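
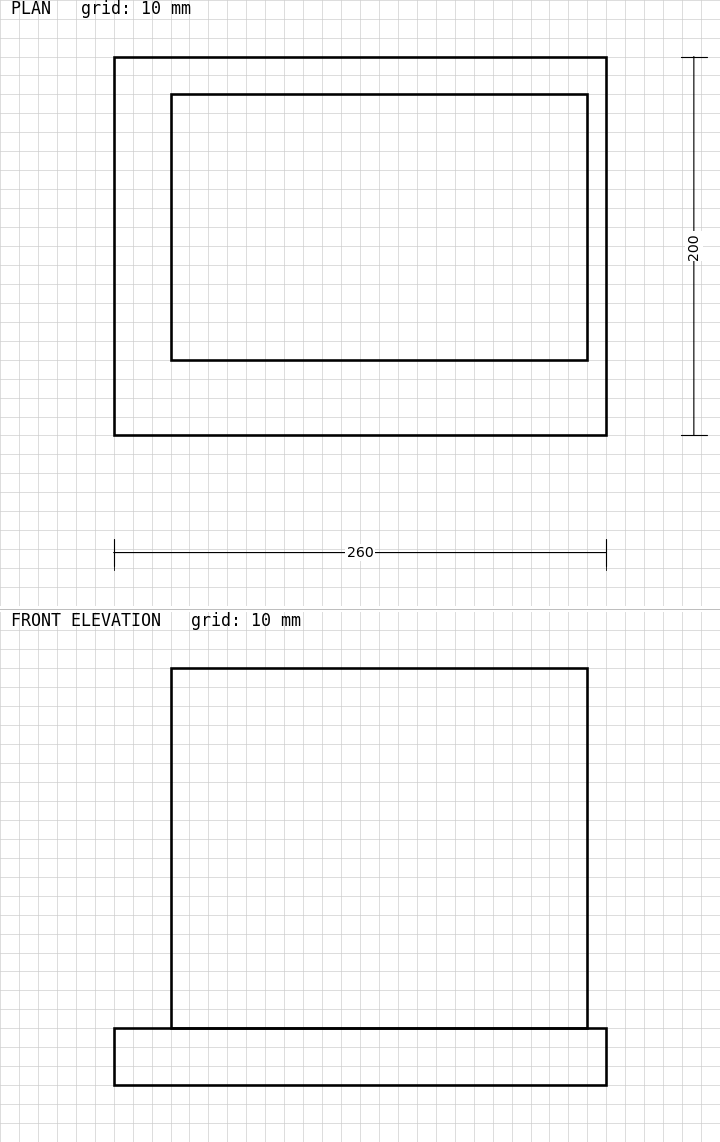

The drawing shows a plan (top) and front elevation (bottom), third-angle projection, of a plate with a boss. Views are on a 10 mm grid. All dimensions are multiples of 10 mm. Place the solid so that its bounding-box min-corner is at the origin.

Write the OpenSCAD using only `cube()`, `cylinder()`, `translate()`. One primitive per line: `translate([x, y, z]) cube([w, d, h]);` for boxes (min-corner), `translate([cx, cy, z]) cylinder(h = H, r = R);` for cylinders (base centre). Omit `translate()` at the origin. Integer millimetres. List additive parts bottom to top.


cube([260, 200, 30]);
translate([30, 40, 30]) cube([220, 140, 190]);


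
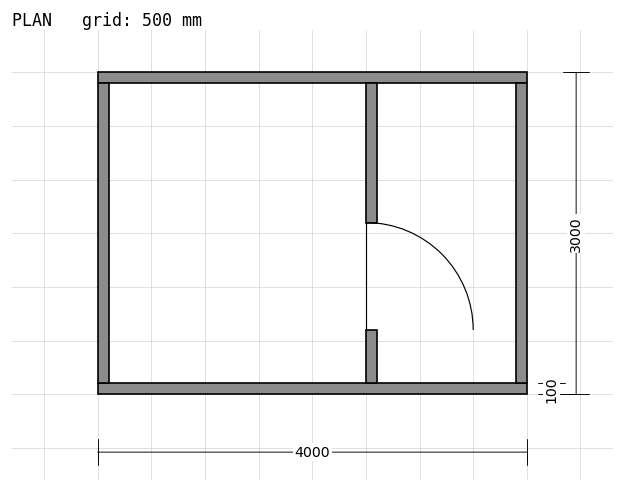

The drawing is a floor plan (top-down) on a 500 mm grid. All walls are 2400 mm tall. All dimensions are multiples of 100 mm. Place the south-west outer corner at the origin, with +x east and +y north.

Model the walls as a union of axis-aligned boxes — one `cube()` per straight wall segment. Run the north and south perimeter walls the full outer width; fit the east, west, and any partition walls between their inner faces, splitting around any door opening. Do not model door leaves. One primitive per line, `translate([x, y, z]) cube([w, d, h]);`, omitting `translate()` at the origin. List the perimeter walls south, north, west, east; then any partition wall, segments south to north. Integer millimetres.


cube([4000, 100, 2400]);
translate([0, 2900, 0]) cube([4000, 100, 2400]);
translate([0, 100, 0]) cube([100, 2800, 2400]);
translate([3900, 100, 0]) cube([100, 2800, 2400]);
translate([2500, 100, 0]) cube([100, 500, 2400]);
translate([2500, 1600, 0]) cube([100, 1300, 2400]);


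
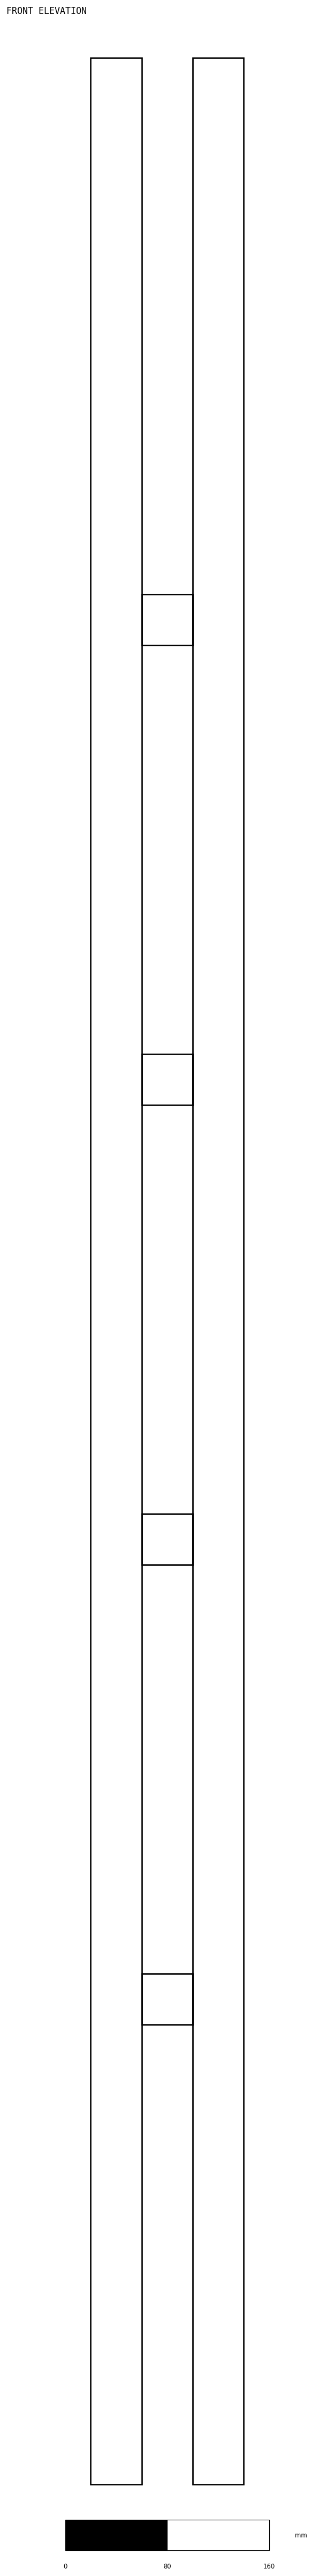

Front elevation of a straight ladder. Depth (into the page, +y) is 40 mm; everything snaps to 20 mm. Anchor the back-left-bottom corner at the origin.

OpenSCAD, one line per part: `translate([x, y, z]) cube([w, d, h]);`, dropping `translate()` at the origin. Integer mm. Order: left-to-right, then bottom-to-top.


cube([40, 40, 1900]);
translate([40, 0, 360]) cube([40, 40, 40]);
translate([40, 0, 720]) cube([40, 40, 40]);
translate([40, 0, 1080]) cube([40, 40, 40]);
translate([40, 0, 1440]) cube([40, 40, 40]);
translate([80, 0, 0]) cube([40, 40, 1900]);


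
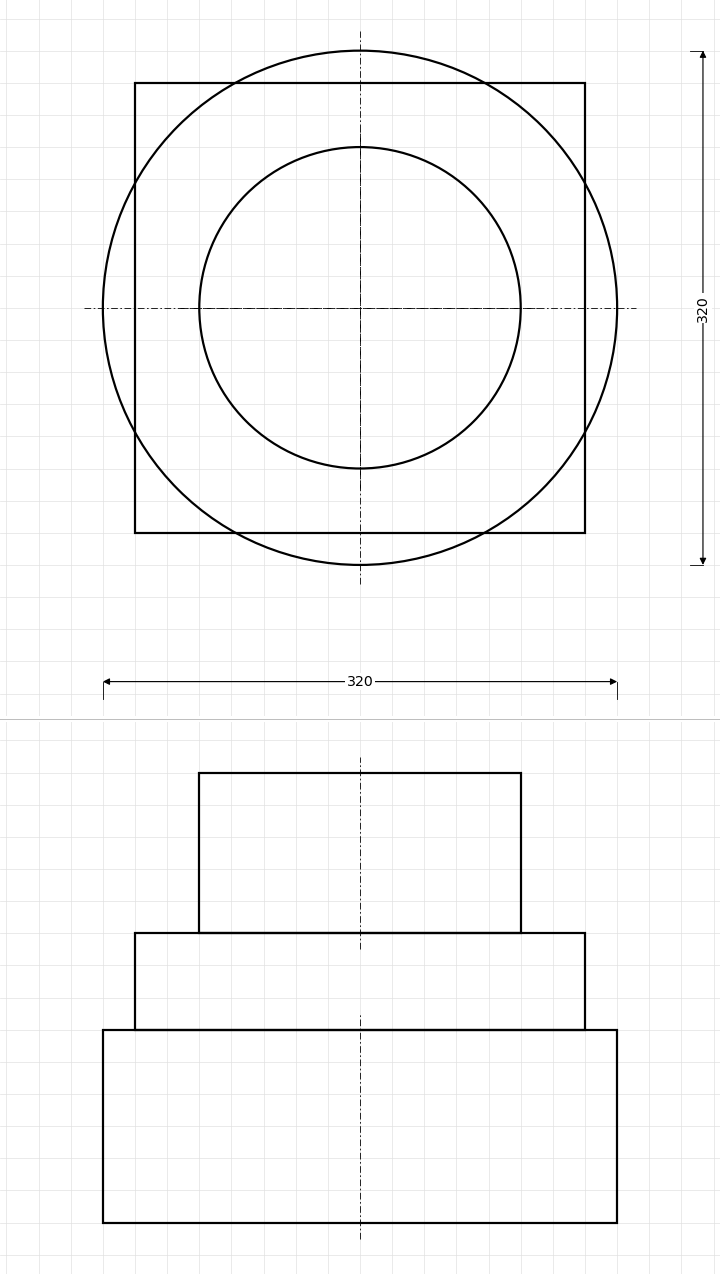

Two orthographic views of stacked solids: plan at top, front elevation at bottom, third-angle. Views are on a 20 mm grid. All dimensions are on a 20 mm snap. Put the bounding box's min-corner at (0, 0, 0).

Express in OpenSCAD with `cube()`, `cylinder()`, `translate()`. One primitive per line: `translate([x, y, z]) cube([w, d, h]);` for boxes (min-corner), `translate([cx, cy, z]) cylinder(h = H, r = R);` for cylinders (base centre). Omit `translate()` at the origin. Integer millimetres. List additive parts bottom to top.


translate([160, 160, 0]) cylinder(h = 120, r = 160);
translate([20, 20, 120]) cube([280, 280, 60]);
translate([160, 160, 180]) cylinder(h = 100, r = 100);


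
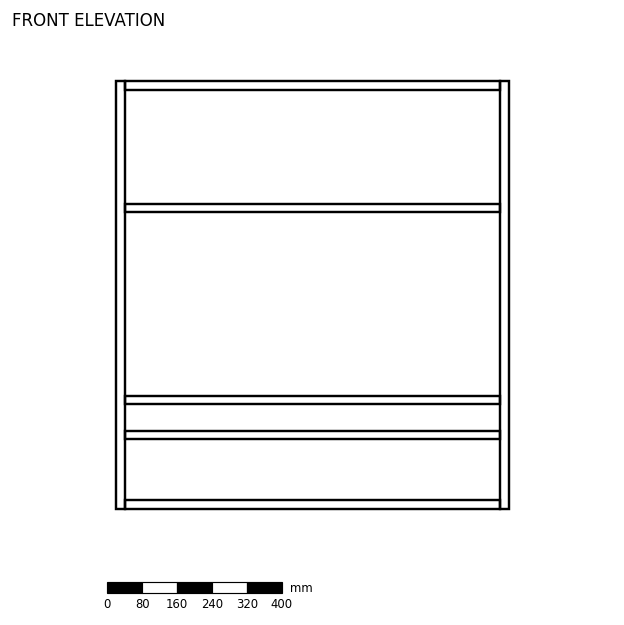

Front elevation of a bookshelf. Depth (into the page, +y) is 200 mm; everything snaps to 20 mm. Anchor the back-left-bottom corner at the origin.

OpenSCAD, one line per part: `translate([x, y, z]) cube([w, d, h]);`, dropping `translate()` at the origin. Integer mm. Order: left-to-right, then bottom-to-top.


cube([20, 200, 980]);
translate([20, 0, 0]) cube([860, 200, 20]);
translate([20, 0, 160]) cube([860, 200, 20]);
translate([20, 0, 240]) cube([860, 200, 20]);
translate([20, 0, 680]) cube([860, 200, 20]);
translate([20, 0, 960]) cube([860, 200, 20]);
translate([880, 0, 0]) cube([20, 200, 980]);


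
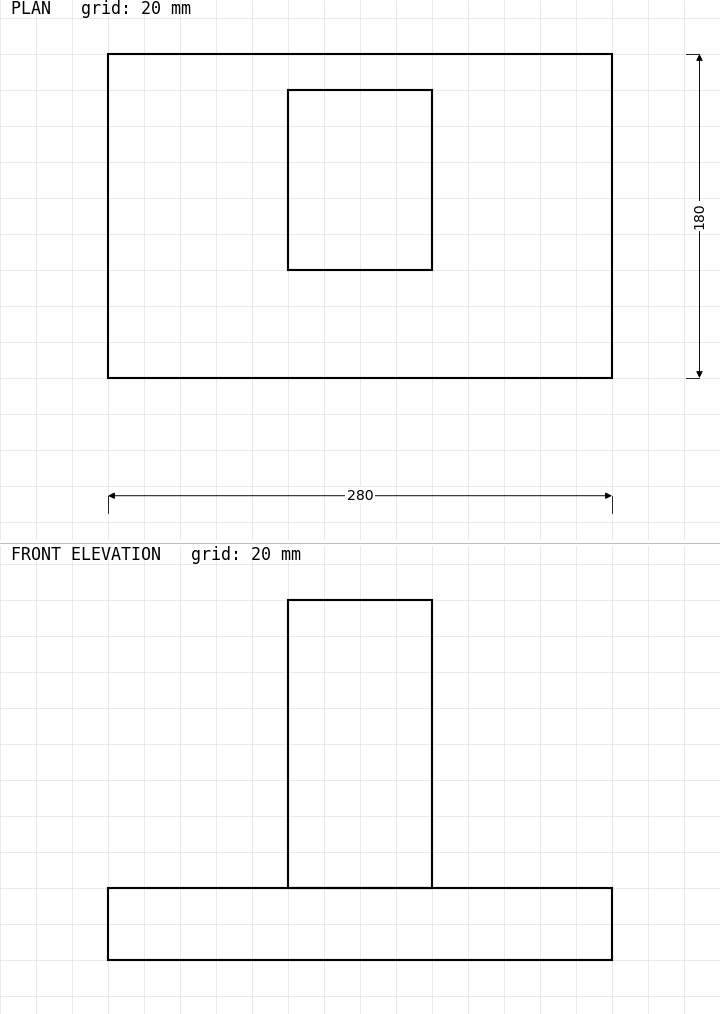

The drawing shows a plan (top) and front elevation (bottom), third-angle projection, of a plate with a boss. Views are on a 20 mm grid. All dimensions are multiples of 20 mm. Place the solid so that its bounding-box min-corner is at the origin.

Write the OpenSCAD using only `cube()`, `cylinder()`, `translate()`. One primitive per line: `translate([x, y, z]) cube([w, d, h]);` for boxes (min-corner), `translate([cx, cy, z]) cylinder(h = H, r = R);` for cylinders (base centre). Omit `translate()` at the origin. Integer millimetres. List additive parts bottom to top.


cube([280, 180, 40]);
translate([100, 60, 40]) cube([80, 100, 160]);


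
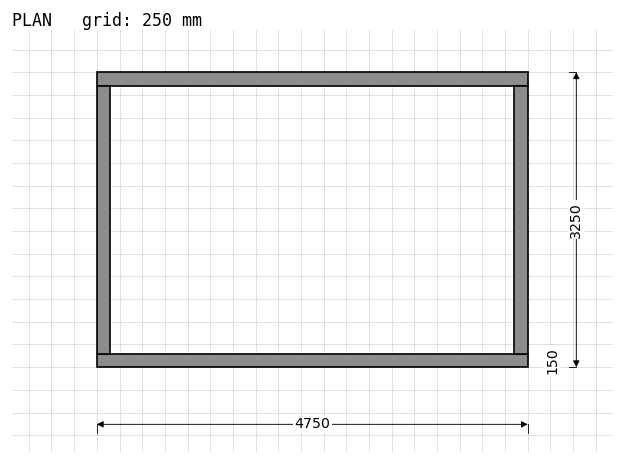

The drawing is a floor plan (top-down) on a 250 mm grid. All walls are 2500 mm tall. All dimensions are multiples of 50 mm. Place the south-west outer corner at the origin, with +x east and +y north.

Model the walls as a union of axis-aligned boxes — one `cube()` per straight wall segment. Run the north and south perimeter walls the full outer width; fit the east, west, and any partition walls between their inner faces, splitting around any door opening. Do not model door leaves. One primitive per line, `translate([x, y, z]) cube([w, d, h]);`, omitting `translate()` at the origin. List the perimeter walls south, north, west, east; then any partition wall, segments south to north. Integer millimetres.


cube([4750, 150, 2500]);
translate([0, 3100, 0]) cube([4750, 150, 2500]);
translate([0, 150, 0]) cube([150, 2950, 2500]);
translate([4600, 150, 0]) cube([150, 2950, 2500]);


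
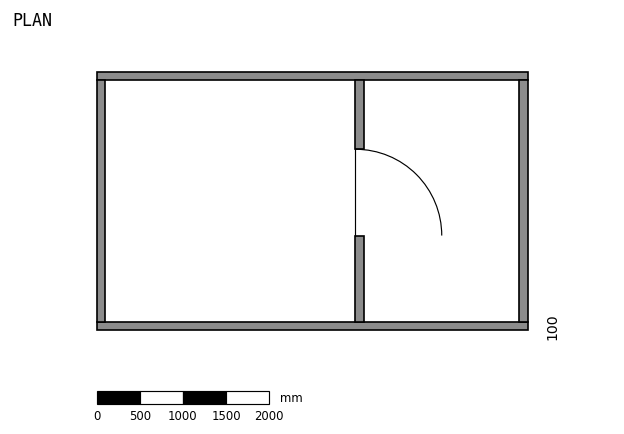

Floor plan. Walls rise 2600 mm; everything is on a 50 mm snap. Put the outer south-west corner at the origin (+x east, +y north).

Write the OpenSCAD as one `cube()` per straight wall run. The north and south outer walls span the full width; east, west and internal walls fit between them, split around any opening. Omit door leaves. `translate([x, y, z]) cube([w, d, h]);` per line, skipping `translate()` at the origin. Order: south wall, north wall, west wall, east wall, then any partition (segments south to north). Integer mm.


cube([5000, 100, 2600]);
translate([0, 2900, 0]) cube([5000, 100, 2600]);
translate([0, 100, 0]) cube([100, 2800, 2600]);
translate([4900, 100, 0]) cube([100, 2800, 2600]);
translate([3000, 100, 0]) cube([100, 1000, 2600]);
translate([3000, 2100, 0]) cube([100, 800, 2600]);


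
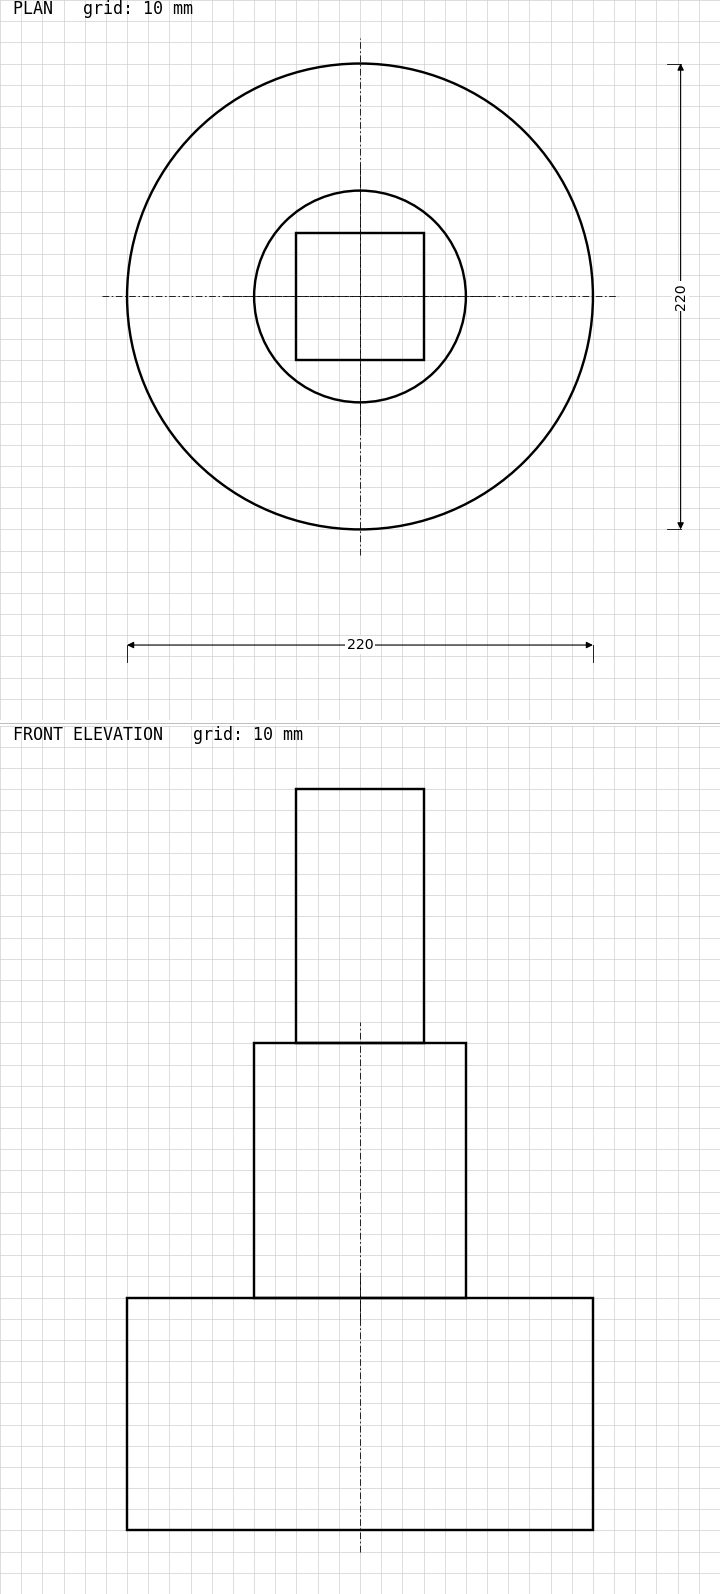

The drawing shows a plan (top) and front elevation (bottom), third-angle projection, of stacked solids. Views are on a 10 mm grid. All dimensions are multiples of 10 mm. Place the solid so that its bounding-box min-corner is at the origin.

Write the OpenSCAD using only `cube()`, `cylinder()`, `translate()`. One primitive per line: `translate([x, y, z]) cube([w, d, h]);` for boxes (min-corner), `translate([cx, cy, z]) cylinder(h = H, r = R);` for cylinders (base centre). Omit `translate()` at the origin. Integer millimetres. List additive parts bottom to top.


translate([110, 110, 0]) cylinder(h = 110, r = 110);
translate([110, 110, 110]) cylinder(h = 120, r = 50);
translate([80, 80, 230]) cube([60, 60, 120]);


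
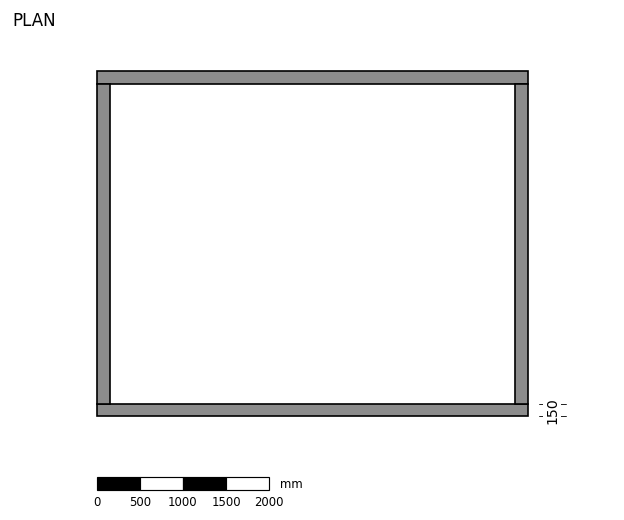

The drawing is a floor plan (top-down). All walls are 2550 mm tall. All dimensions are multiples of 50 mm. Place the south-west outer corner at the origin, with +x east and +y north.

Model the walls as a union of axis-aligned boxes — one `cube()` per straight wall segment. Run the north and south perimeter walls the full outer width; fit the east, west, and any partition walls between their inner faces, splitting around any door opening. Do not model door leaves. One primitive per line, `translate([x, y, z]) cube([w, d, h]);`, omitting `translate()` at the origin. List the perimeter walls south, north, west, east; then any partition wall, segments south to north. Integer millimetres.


cube([5000, 150, 2550]);
translate([0, 3850, 0]) cube([5000, 150, 2550]);
translate([0, 150, 0]) cube([150, 3700, 2550]);
translate([4850, 150, 0]) cube([150, 3700, 2550]);


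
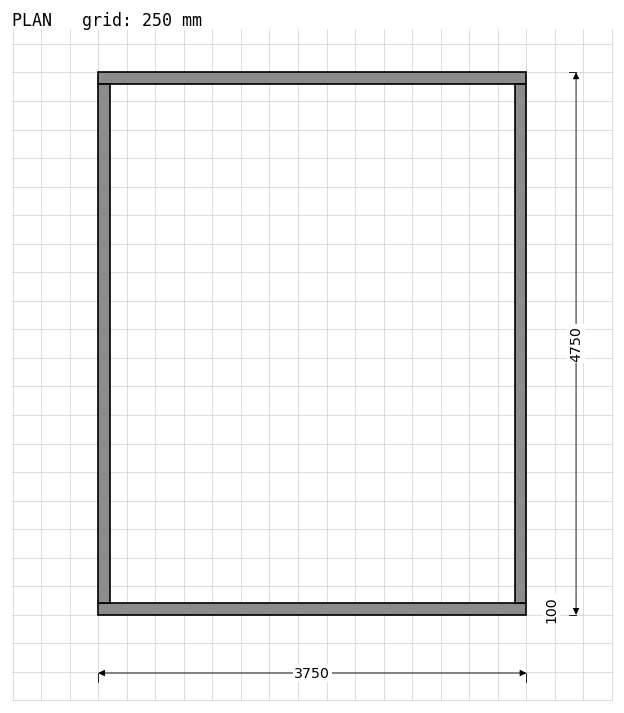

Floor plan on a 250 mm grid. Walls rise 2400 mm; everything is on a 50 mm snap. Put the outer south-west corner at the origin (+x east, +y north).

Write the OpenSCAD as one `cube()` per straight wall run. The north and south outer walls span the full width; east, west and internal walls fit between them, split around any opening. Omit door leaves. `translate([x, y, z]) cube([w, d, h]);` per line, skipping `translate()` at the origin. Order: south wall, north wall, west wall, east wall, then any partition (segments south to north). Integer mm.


cube([3750, 100, 2400]);
translate([0, 4650, 0]) cube([3750, 100, 2400]);
translate([0, 100, 0]) cube([100, 4550, 2400]);
translate([3650, 100, 0]) cube([100, 4550, 2400]);


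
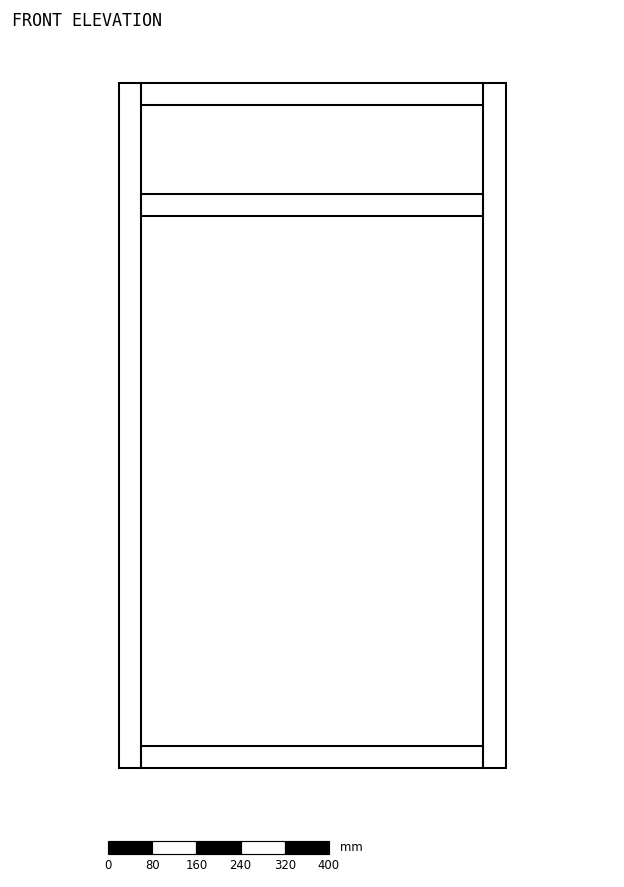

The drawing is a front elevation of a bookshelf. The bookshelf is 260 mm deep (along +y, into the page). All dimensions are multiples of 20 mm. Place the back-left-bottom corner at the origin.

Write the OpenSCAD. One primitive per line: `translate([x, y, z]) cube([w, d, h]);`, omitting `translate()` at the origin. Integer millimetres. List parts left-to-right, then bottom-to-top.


cube([40, 260, 1240]);
translate([40, 0, 0]) cube([620, 260, 40]);
translate([40, 0, 1000]) cube([620, 260, 40]);
translate([40, 0, 1200]) cube([620, 260, 40]);
translate([660, 0, 0]) cube([40, 260, 1240]);


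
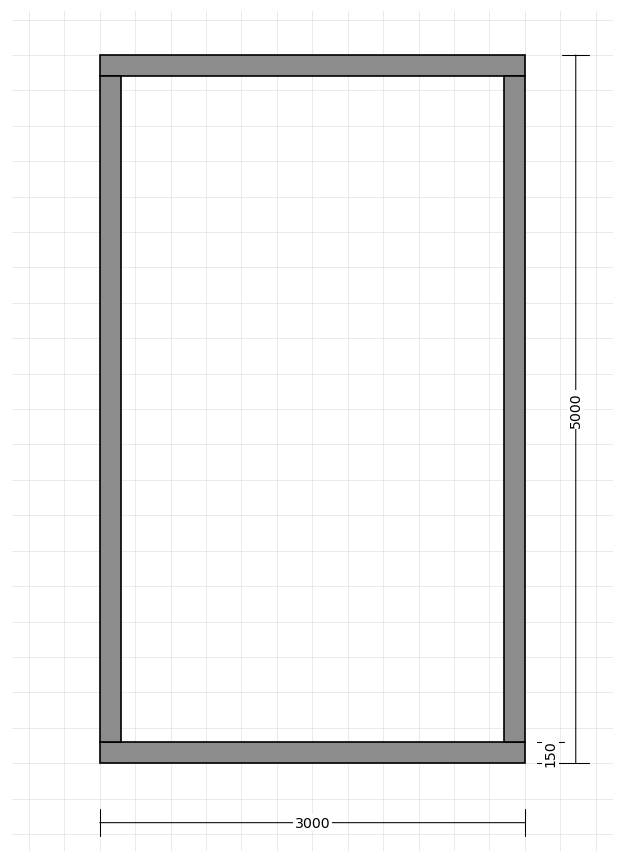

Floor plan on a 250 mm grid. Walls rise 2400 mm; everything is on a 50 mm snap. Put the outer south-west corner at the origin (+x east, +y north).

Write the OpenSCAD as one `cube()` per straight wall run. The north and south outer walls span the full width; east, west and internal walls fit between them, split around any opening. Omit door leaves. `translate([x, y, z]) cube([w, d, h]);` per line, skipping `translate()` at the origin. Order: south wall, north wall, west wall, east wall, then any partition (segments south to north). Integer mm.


cube([3000, 150, 2400]);
translate([0, 4850, 0]) cube([3000, 150, 2400]);
translate([0, 150, 0]) cube([150, 4700, 2400]);
translate([2850, 150, 0]) cube([150, 4700, 2400]);


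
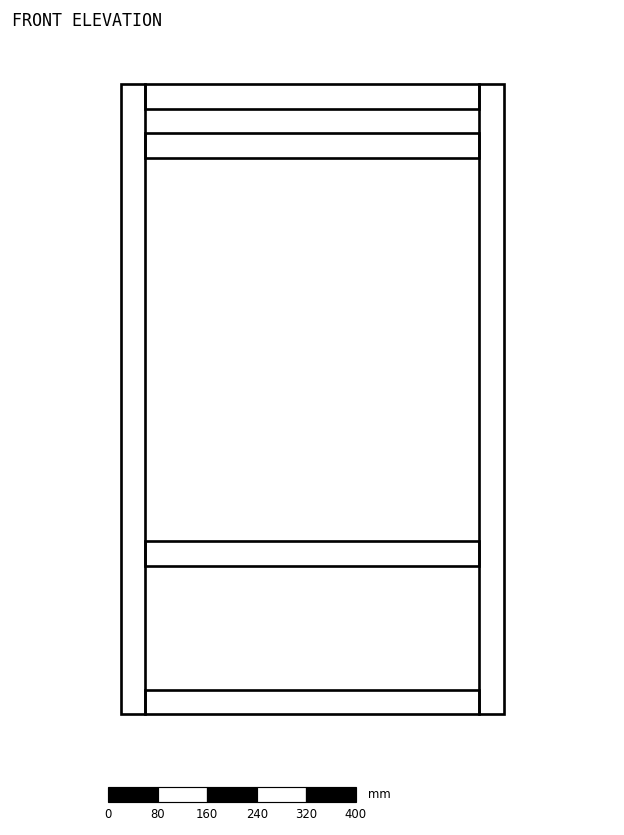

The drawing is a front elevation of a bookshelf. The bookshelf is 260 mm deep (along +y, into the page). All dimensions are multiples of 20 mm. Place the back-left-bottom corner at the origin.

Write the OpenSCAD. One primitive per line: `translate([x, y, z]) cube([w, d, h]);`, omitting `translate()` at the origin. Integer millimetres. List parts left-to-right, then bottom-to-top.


cube([40, 260, 1020]);
translate([40, 0, 0]) cube([540, 260, 40]);
translate([40, 0, 240]) cube([540, 260, 40]);
translate([40, 0, 900]) cube([540, 260, 40]);
translate([40, 0, 980]) cube([540, 260, 40]);
translate([580, 0, 0]) cube([40, 260, 1020]);


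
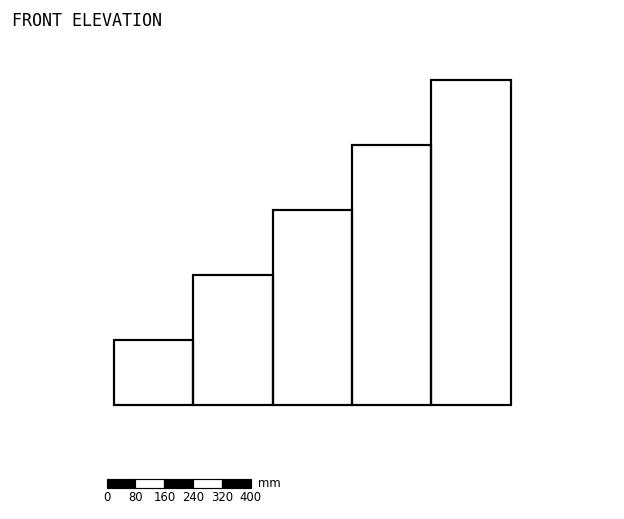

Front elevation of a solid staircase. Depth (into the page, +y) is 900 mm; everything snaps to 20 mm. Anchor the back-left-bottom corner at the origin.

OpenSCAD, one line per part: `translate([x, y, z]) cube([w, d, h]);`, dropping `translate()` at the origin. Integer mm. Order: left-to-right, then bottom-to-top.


cube([220, 900, 180]);
translate([220, 0, 0]) cube([220, 900, 360]);
translate([440, 0, 0]) cube([220, 900, 540]);
translate([660, 0, 0]) cube([220, 900, 720]);
translate([880, 0, 0]) cube([220, 900, 900]);


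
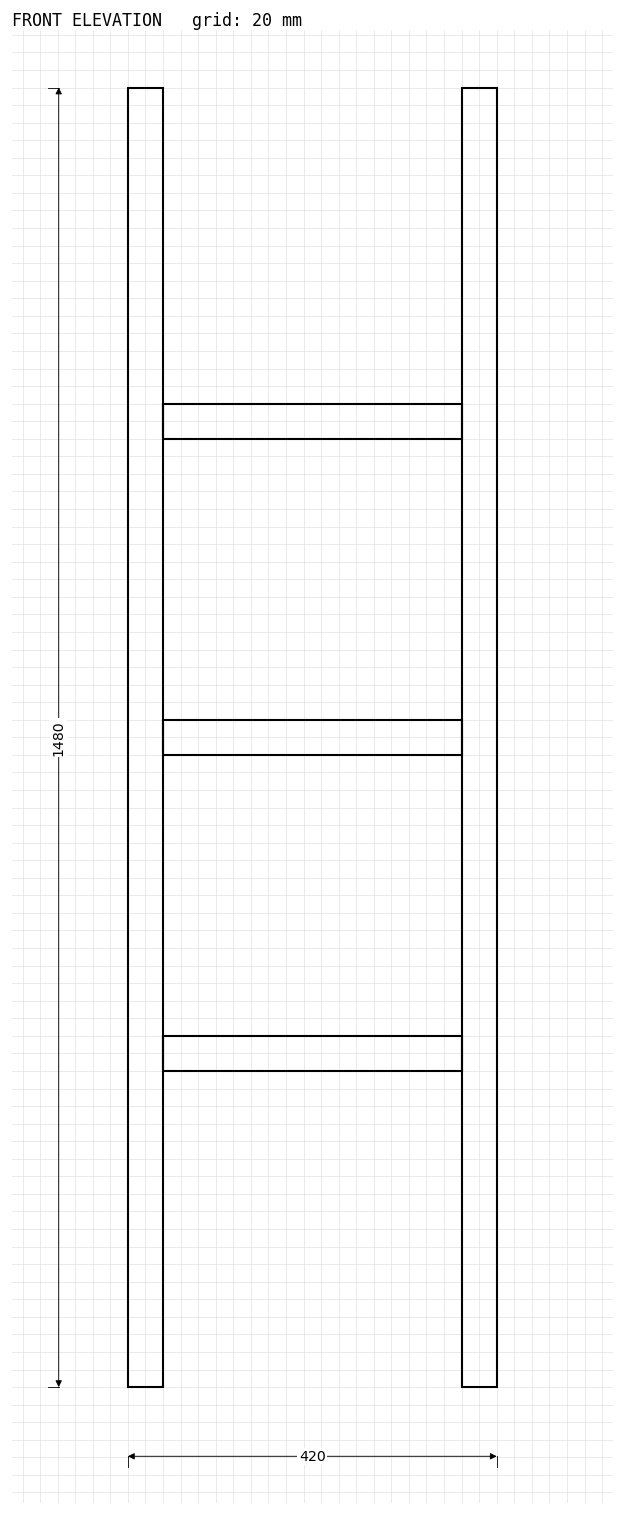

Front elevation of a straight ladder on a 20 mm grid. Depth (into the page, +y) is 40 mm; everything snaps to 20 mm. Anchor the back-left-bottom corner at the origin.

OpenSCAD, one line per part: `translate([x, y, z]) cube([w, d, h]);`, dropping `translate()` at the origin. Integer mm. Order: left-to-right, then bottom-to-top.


cube([40, 40, 1480]);
translate([40, 0, 360]) cube([340, 40, 40]);
translate([40, 0, 720]) cube([340, 40, 40]);
translate([40, 0, 1080]) cube([340, 40, 40]);
translate([380, 0, 0]) cube([40, 40, 1480]);


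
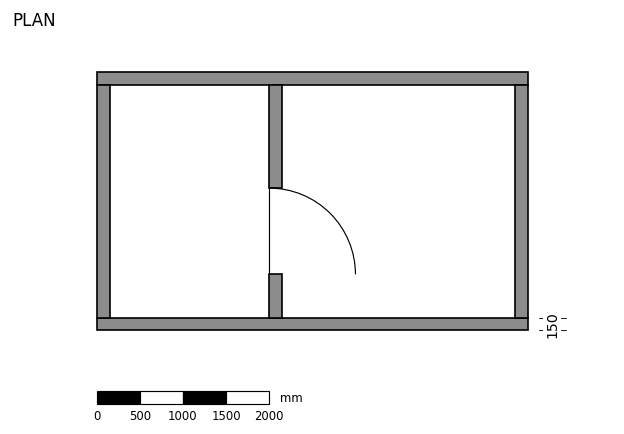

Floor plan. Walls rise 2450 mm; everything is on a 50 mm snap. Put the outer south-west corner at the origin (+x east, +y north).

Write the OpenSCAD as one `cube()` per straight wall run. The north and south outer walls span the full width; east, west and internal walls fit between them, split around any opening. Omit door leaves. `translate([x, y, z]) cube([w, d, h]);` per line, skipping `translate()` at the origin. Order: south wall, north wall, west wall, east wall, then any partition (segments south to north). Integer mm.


cube([5000, 150, 2450]);
translate([0, 2850, 0]) cube([5000, 150, 2450]);
translate([0, 150, 0]) cube([150, 2700, 2450]);
translate([4850, 150, 0]) cube([150, 2700, 2450]);
translate([2000, 150, 0]) cube([150, 500, 2450]);
translate([2000, 1650, 0]) cube([150, 1200, 2450]);


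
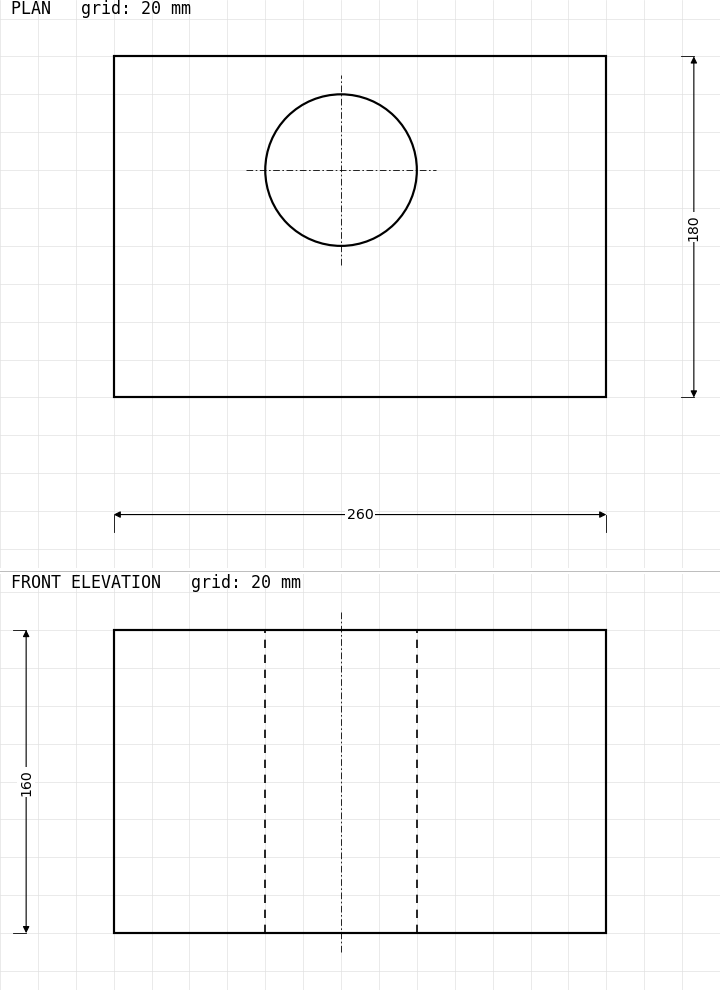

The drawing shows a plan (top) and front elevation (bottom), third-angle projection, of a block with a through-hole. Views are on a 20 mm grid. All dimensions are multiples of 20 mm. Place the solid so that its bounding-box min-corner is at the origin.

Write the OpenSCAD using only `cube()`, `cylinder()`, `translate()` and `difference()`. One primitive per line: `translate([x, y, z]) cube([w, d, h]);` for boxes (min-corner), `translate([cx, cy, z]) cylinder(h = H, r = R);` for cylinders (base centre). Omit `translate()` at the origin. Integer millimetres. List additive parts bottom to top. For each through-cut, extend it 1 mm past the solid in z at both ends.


difference() {
  cube([260, 180, 160]);
  translate([120, 120, -1]) cylinder(h = 162, r = 40);
}


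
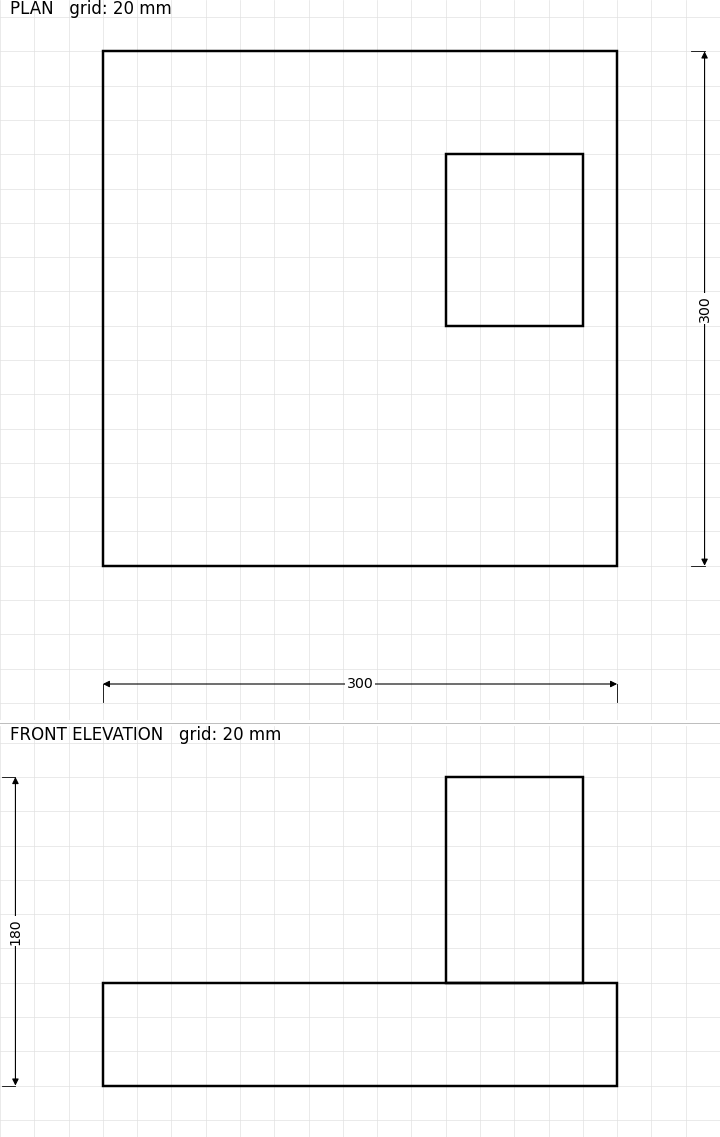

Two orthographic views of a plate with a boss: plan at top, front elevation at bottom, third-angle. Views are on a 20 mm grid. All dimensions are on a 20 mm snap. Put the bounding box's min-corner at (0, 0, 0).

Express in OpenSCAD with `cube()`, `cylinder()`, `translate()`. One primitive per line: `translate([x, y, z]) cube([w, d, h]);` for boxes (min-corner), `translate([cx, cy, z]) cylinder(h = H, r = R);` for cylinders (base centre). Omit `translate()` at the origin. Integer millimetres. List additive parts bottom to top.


cube([300, 300, 60]);
translate([200, 140, 60]) cube([80, 100, 120]);


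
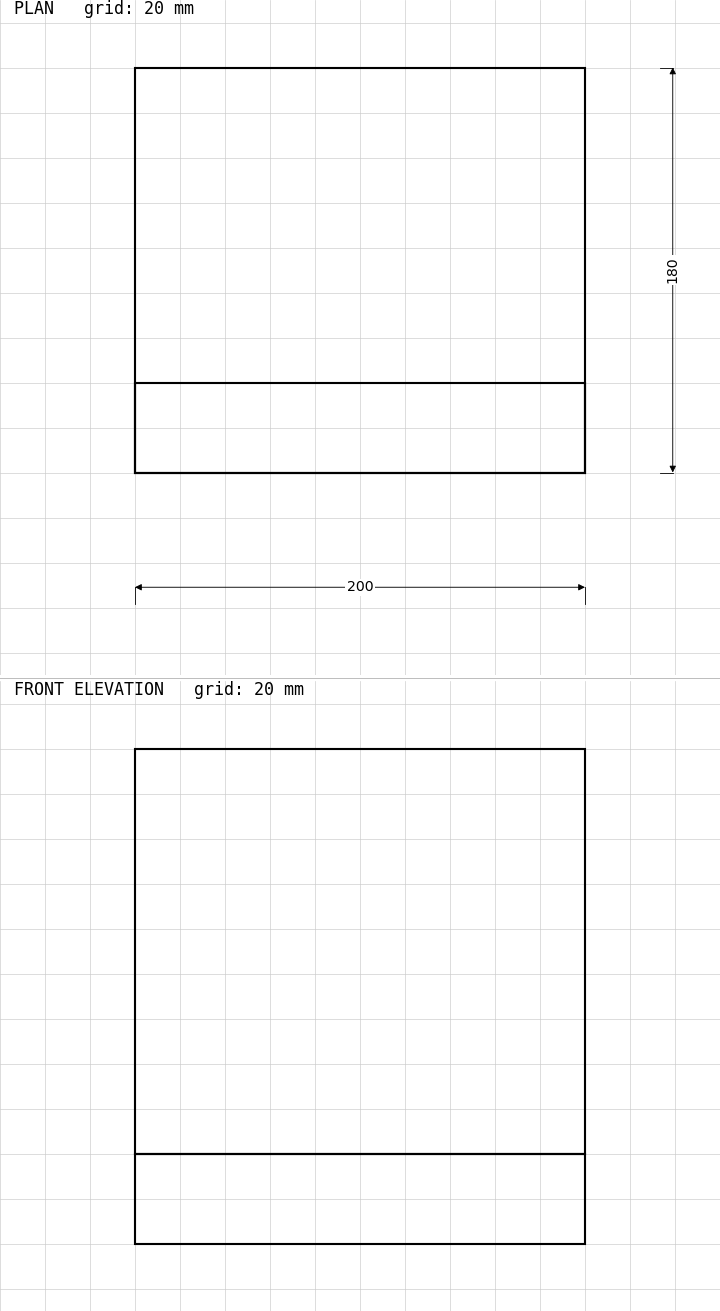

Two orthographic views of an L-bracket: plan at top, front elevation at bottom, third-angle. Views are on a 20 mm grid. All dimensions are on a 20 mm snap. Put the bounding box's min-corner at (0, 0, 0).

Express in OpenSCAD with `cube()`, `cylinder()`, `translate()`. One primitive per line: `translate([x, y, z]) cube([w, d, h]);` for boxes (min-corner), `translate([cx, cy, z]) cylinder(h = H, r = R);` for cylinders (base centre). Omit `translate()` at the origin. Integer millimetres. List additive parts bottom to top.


cube([200, 180, 40]);
translate([0, 0, 40]) cube([200, 40, 180]);


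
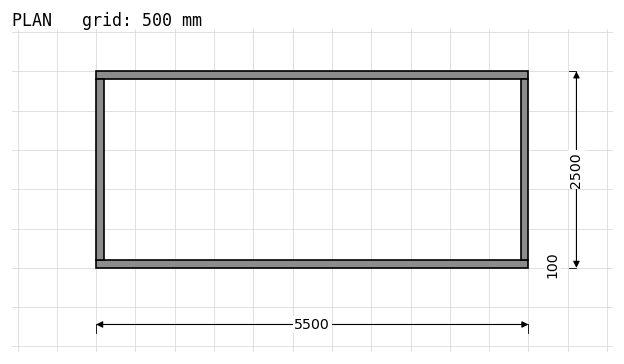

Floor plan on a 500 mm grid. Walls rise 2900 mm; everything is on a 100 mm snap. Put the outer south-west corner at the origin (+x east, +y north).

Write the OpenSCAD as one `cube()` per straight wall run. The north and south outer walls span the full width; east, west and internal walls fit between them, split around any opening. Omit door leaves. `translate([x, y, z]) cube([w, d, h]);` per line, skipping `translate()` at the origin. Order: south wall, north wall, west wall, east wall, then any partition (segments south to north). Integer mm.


cube([5500, 100, 2900]);
translate([0, 2400, 0]) cube([5500, 100, 2900]);
translate([0, 100, 0]) cube([100, 2300, 2900]);
translate([5400, 100, 0]) cube([100, 2300, 2900]);


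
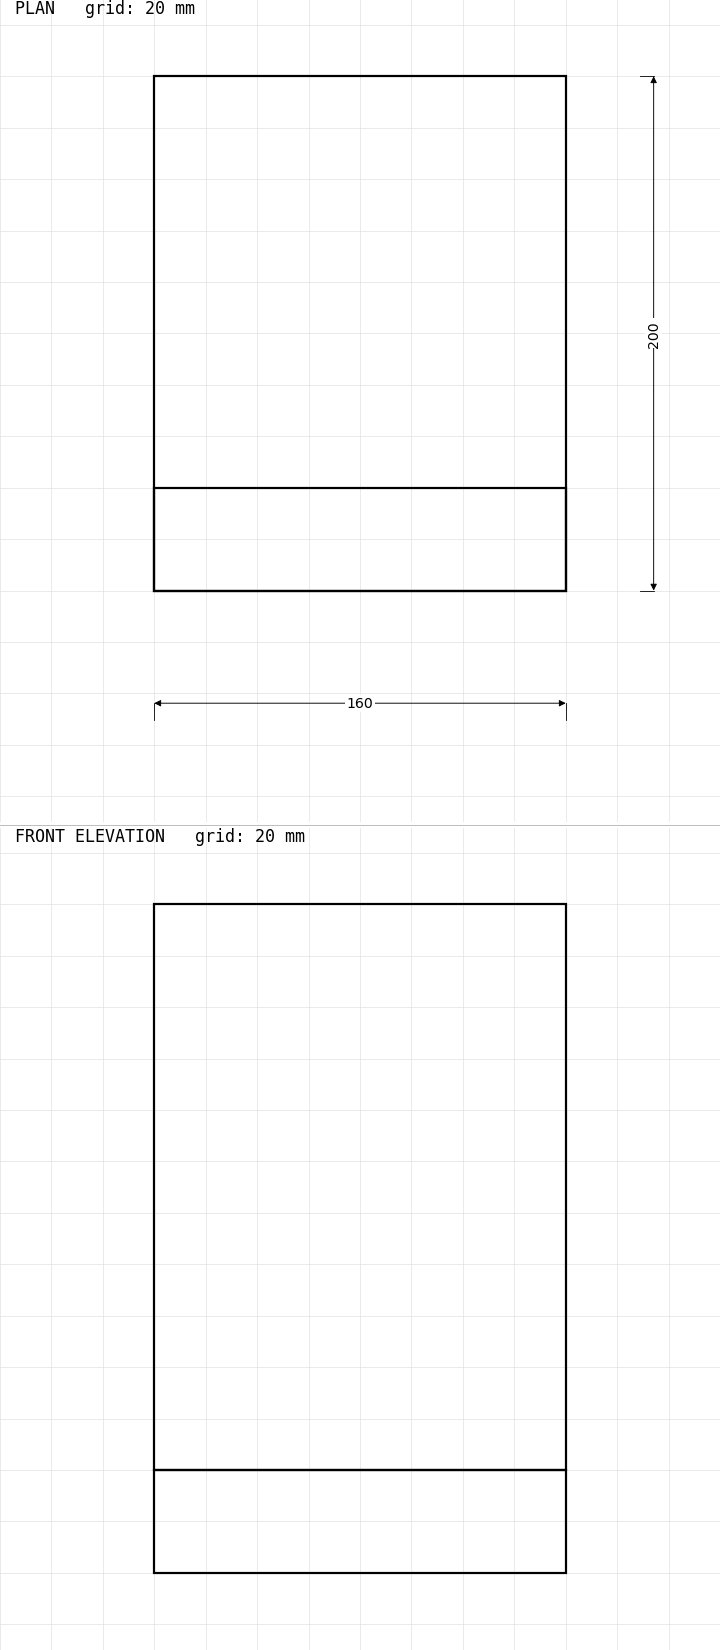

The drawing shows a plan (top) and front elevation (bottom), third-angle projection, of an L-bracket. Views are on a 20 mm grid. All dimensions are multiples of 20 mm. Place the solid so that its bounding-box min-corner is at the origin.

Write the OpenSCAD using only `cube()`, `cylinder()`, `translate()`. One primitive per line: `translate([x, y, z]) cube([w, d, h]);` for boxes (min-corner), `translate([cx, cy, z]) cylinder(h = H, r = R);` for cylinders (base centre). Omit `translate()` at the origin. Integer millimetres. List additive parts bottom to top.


cube([160, 200, 40]);
translate([0, 0, 40]) cube([160, 40, 220]);


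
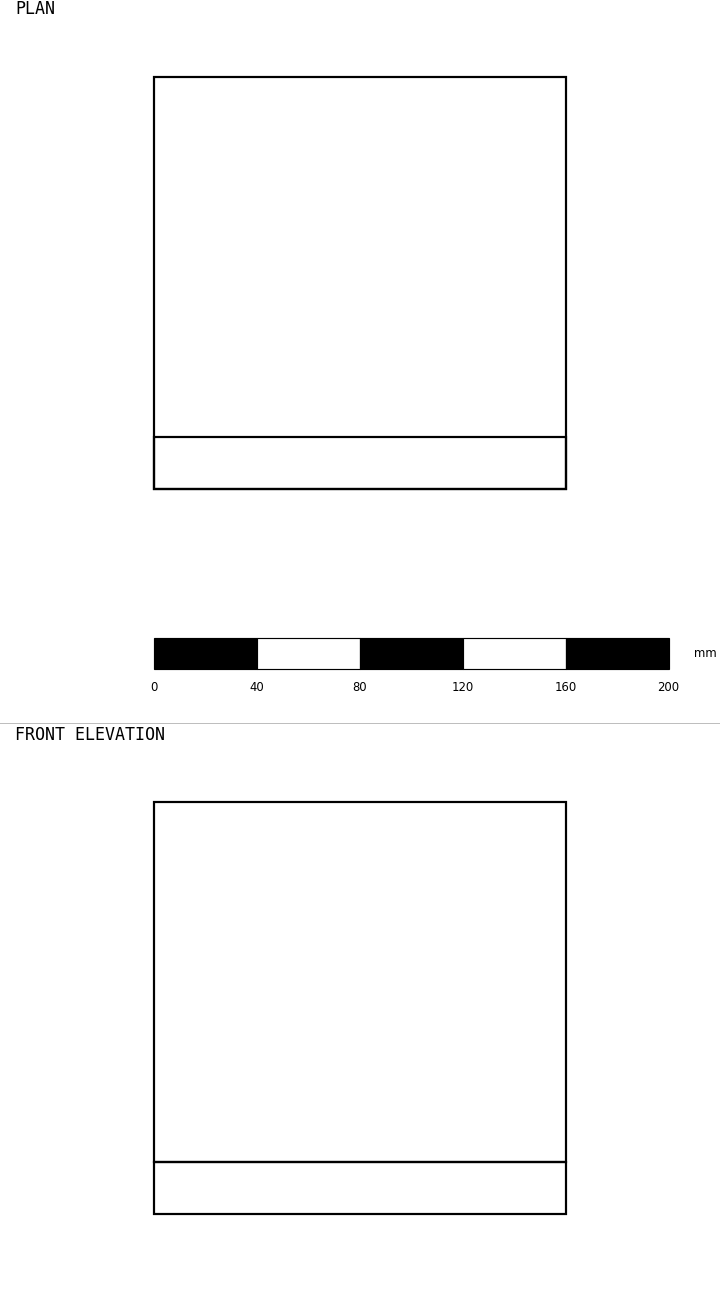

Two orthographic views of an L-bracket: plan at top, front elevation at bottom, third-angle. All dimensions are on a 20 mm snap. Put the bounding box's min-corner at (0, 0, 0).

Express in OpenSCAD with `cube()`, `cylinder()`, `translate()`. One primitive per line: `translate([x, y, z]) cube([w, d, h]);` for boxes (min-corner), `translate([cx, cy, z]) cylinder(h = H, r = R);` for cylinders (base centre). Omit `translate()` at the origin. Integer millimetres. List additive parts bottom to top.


cube([160, 160, 20]);
translate([0, 0, 20]) cube([160, 20, 140]);


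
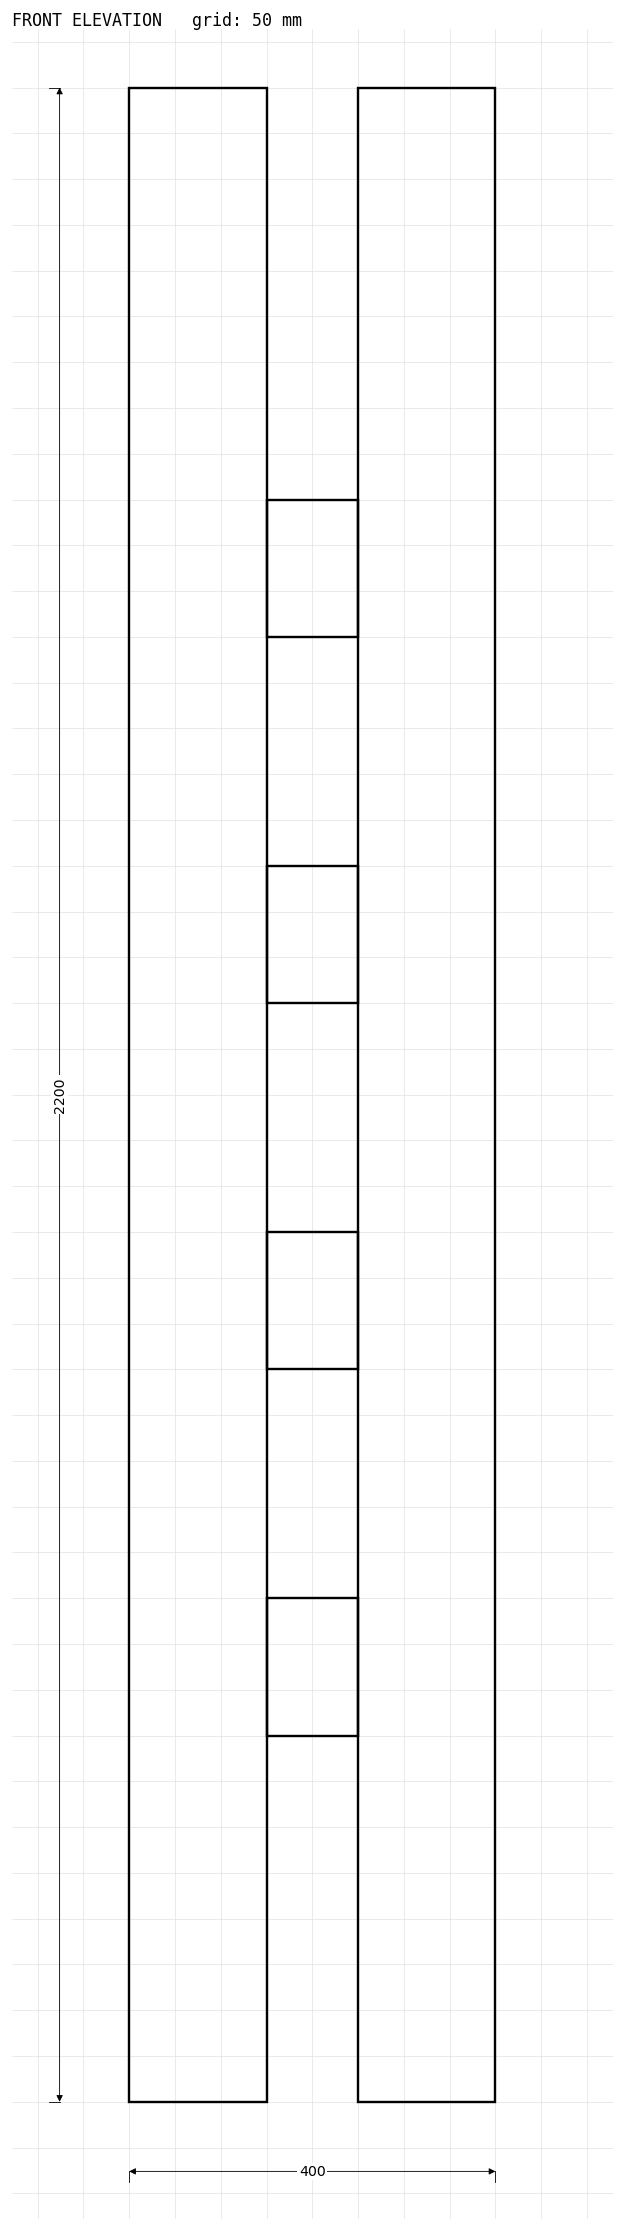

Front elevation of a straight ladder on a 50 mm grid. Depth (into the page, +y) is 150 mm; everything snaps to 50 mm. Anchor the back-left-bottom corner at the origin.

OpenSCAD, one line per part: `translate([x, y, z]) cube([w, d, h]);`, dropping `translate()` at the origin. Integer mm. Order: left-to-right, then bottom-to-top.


cube([150, 150, 2200]);
translate([150, 0, 400]) cube([100, 150, 150]);
translate([150, 0, 800]) cube([100, 150, 150]);
translate([150, 0, 1200]) cube([100, 150, 150]);
translate([150, 0, 1600]) cube([100, 150, 150]);
translate([250, 0, 0]) cube([150, 150, 2200]);


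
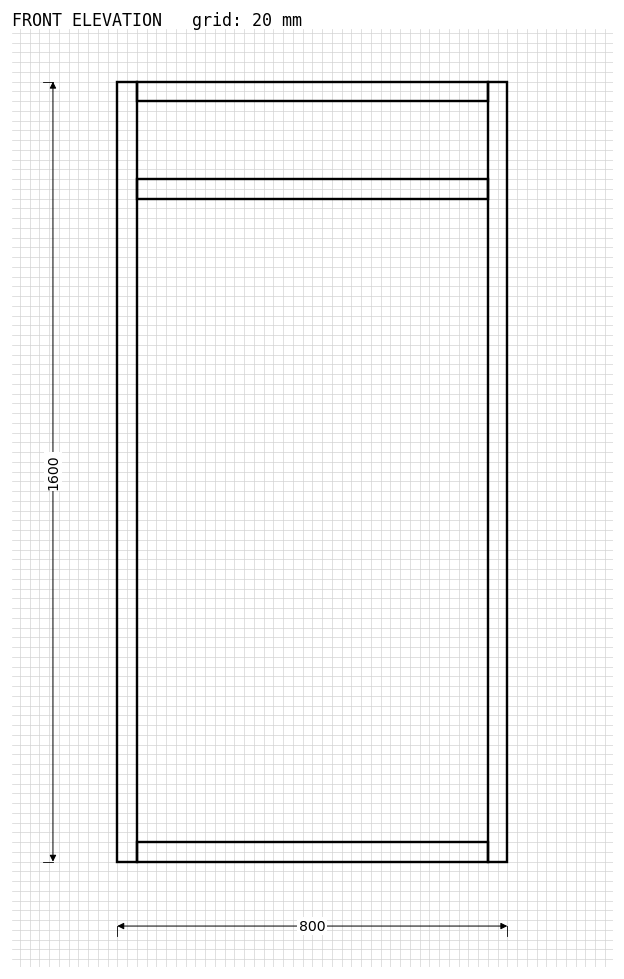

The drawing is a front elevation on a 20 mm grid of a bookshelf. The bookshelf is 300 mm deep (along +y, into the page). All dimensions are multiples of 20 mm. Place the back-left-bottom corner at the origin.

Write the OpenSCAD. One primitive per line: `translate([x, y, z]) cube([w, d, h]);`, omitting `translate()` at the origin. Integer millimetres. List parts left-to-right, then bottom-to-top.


cube([40, 300, 1600]);
translate([40, 0, 0]) cube([720, 300, 40]);
translate([40, 0, 1360]) cube([720, 300, 40]);
translate([40, 0, 1560]) cube([720, 300, 40]);
translate([760, 0, 0]) cube([40, 300, 1600]);


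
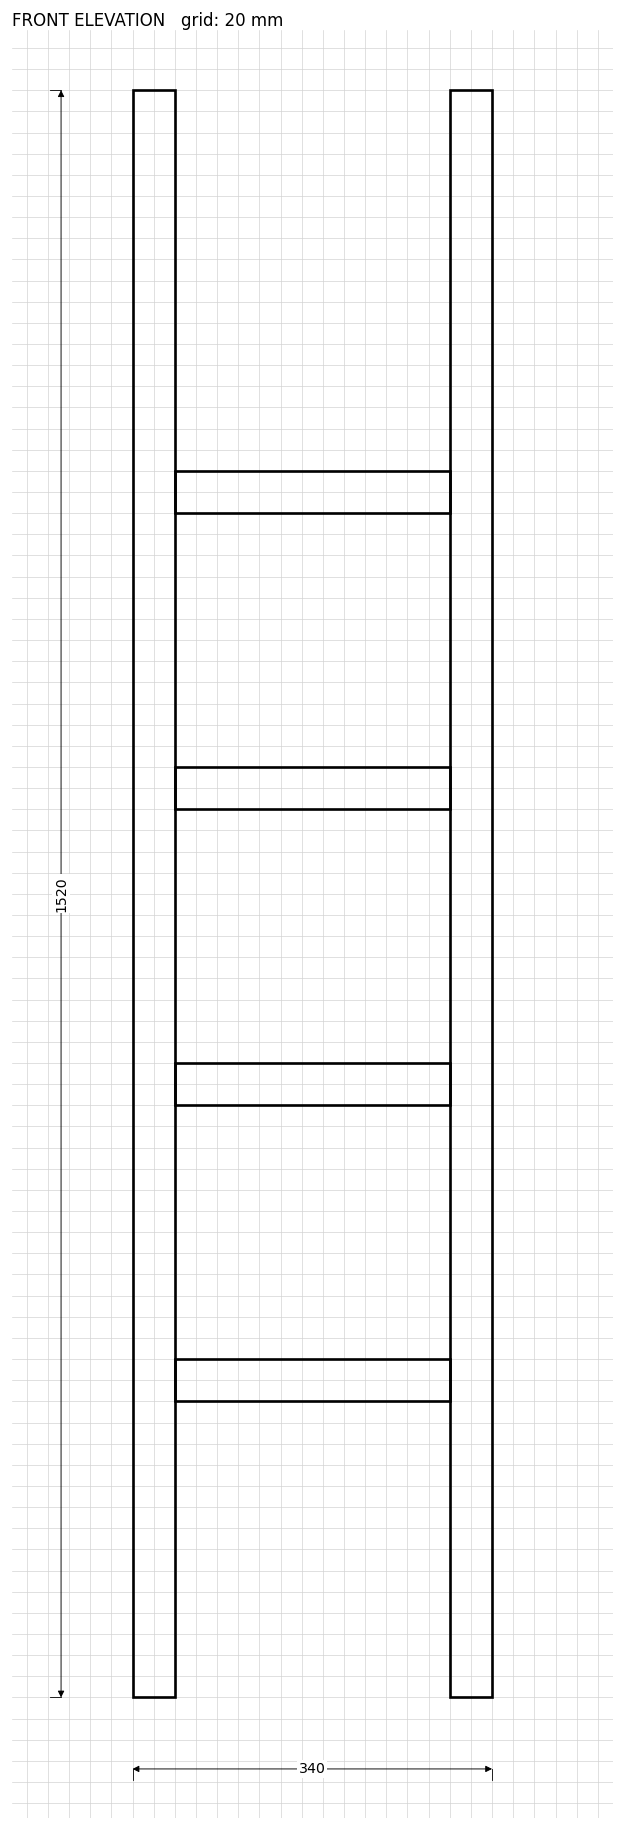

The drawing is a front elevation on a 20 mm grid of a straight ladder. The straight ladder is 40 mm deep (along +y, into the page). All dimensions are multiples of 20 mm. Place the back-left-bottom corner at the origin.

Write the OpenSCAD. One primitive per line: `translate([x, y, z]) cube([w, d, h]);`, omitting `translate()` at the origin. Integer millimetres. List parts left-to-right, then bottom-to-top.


cube([40, 40, 1520]);
translate([40, 0, 280]) cube([260, 40, 40]);
translate([40, 0, 560]) cube([260, 40, 40]);
translate([40, 0, 840]) cube([260, 40, 40]);
translate([40, 0, 1120]) cube([260, 40, 40]);
translate([300, 0, 0]) cube([40, 40, 1520]);


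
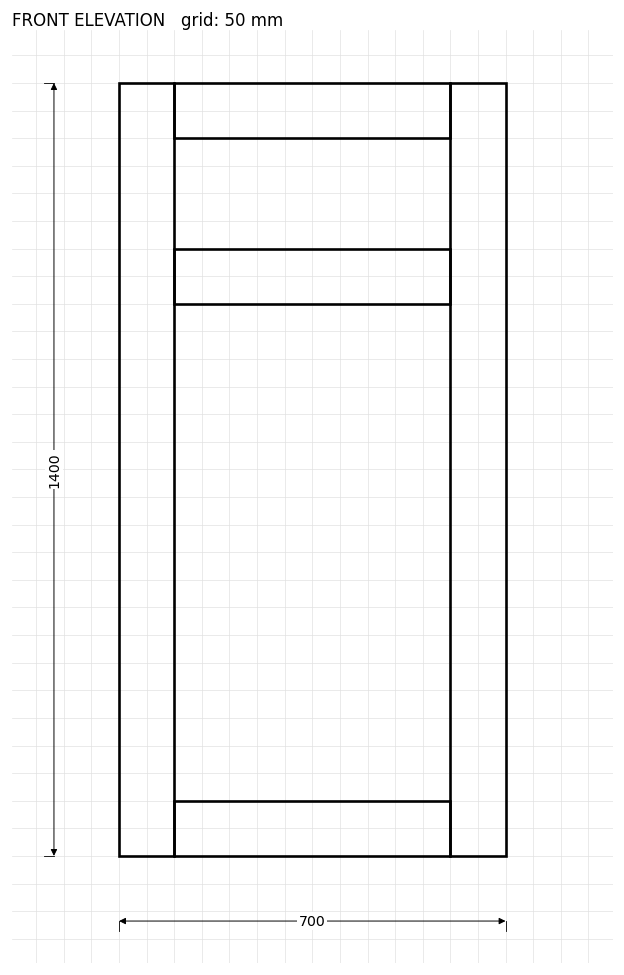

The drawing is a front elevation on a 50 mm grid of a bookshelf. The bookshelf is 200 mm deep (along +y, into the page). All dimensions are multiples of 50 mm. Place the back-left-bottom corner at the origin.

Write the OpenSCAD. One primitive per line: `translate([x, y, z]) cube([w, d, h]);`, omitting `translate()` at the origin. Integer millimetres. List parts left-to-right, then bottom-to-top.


cube([100, 200, 1400]);
translate([100, 0, 0]) cube([500, 200, 100]);
translate([100, 0, 1000]) cube([500, 200, 100]);
translate([100, 0, 1300]) cube([500, 200, 100]);
translate([600, 0, 0]) cube([100, 200, 1400]);


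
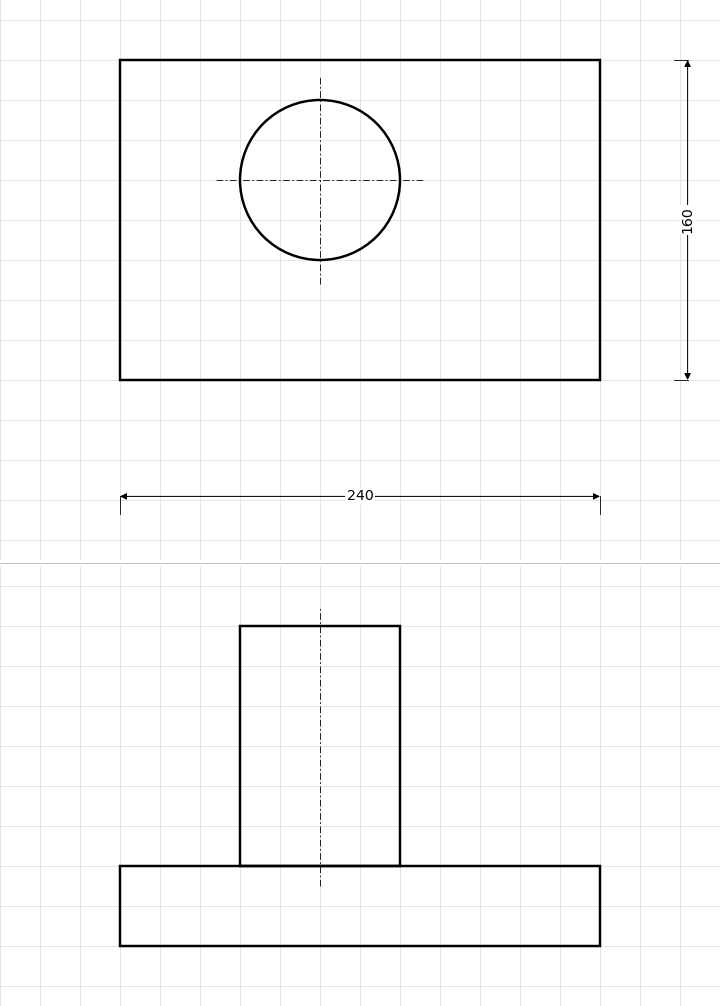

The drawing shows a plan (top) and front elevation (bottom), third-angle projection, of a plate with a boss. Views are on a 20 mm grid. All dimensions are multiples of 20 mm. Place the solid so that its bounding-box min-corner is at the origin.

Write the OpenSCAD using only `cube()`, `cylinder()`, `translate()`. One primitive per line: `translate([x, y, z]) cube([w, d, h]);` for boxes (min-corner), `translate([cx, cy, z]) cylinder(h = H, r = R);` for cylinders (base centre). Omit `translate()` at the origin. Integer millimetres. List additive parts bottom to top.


cube([240, 160, 40]);
translate([100, 100, 40]) cylinder(h = 120, r = 40);


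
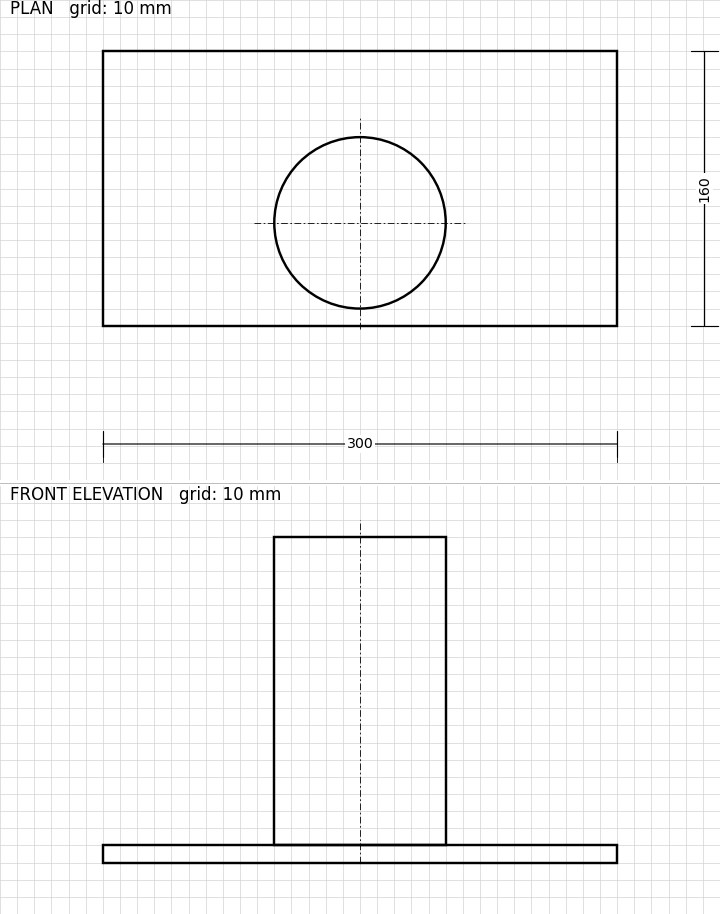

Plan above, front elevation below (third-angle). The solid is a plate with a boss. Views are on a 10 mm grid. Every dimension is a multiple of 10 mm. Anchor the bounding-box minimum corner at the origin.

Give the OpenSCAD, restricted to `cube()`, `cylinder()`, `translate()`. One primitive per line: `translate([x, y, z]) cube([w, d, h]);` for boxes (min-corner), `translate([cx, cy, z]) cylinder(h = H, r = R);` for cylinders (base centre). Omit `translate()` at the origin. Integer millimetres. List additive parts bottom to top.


cube([300, 160, 10]);
translate([150, 60, 10]) cylinder(h = 180, r = 50);


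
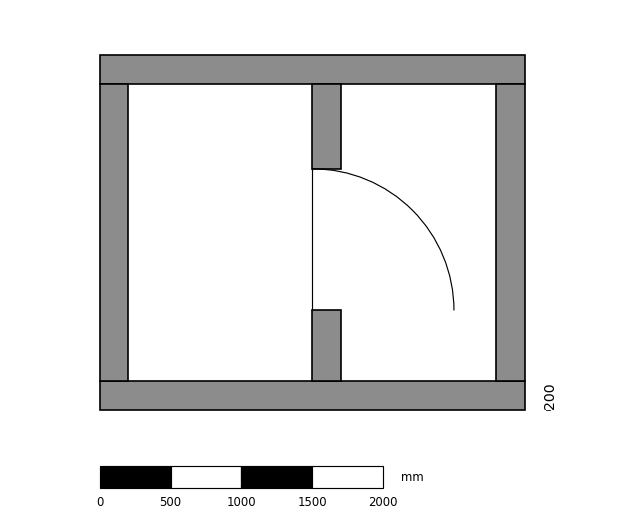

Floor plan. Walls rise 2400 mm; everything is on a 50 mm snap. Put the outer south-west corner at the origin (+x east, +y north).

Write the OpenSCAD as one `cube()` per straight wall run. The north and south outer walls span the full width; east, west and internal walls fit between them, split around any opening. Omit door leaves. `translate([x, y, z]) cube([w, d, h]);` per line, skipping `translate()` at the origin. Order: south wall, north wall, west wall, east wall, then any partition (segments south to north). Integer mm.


cube([3000, 200, 2400]);
translate([0, 2300, 0]) cube([3000, 200, 2400]);
translate([0, 200, 0]) cube([200, 2100, 2400]);
translate([2800, 200, 0]) cube([200, 2100, 2400]);
translate([1500, 200, 0]) cube([200, 500, 2400]);
translate([1500, 1700, 0]) cube([200, 600, 2400]);


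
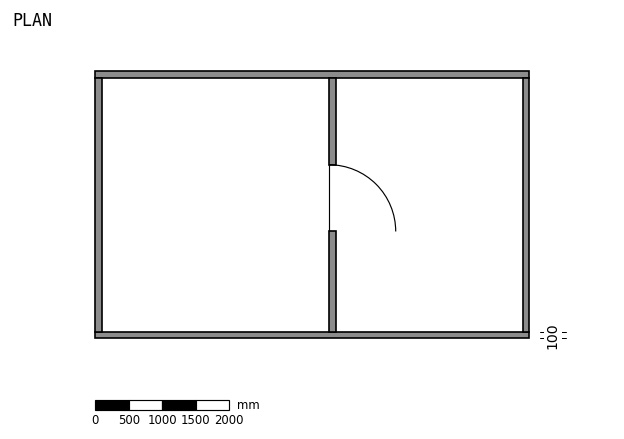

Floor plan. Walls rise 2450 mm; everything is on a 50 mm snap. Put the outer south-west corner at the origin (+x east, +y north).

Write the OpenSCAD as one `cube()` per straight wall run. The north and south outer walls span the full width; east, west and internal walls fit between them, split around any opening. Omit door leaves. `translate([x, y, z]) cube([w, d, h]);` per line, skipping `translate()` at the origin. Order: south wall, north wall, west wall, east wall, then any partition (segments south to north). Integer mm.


cube([6500, 100, 2450]);
translate([0, 3900, 0]) cube([6500, 100, 2450]);
translate([0, 100, 0]) cube([100, 3800, 2450]);
translate([6400, 100, 0]) cube([100, 3800, 2450]);
translate([3500, 100, 0]) cube([100, 1500, 2450]);
translate([3500, 2600, 0]) cube([100, 1300, 2450]);


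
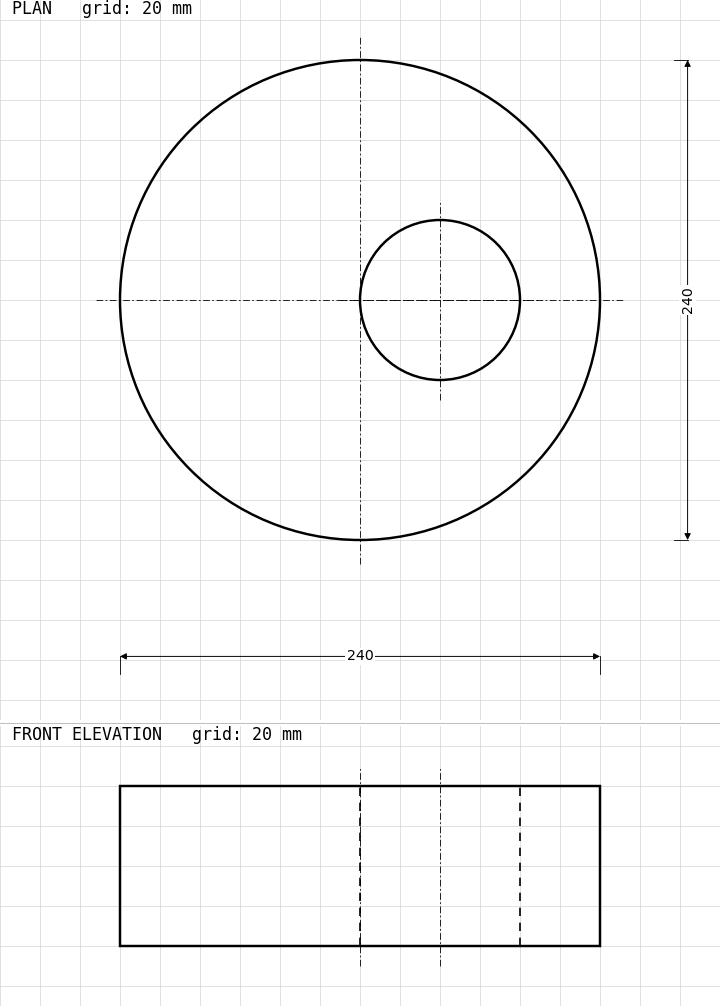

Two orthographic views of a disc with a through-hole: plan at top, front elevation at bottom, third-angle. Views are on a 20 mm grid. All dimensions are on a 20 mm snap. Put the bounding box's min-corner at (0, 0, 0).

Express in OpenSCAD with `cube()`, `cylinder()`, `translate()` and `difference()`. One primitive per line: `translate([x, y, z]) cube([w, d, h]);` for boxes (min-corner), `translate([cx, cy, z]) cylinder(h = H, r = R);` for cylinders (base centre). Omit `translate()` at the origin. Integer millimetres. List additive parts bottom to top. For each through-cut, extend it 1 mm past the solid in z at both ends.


difference() {
  translate([120, 120, 0]) cylinder(h = 80, r = 120);
  translate([160, 120, -1]) cylinder(h = 82, r = 40);
}


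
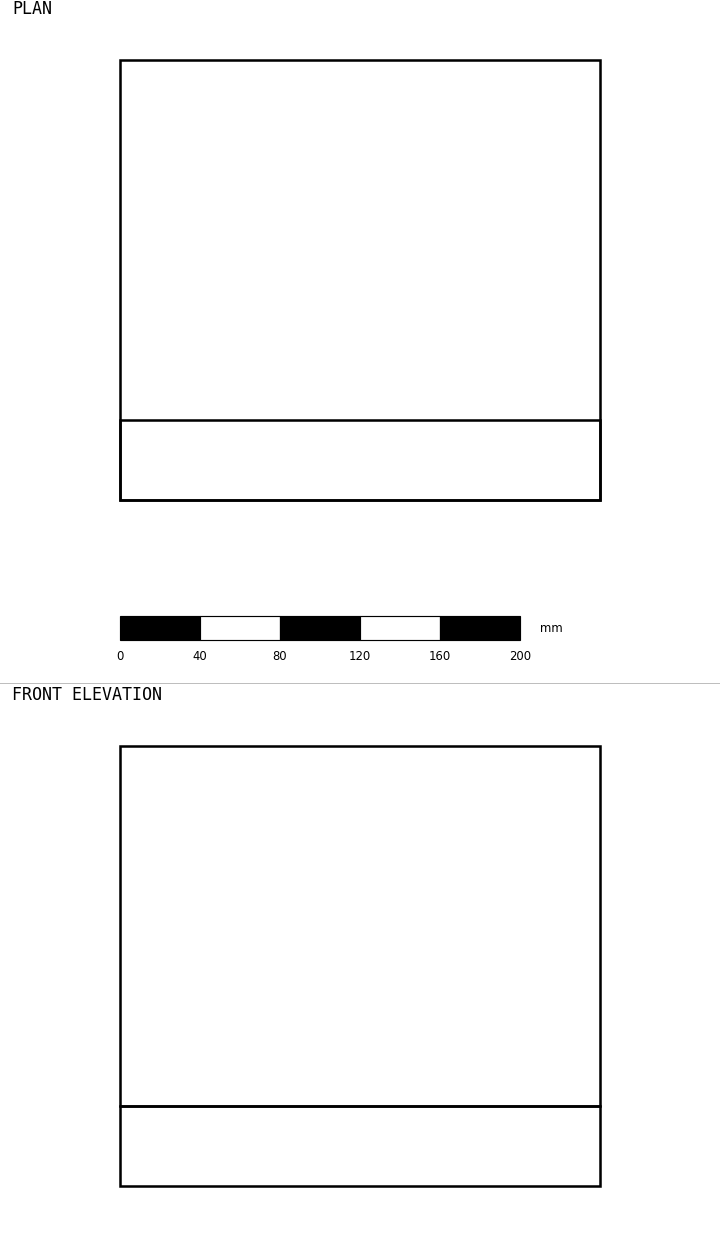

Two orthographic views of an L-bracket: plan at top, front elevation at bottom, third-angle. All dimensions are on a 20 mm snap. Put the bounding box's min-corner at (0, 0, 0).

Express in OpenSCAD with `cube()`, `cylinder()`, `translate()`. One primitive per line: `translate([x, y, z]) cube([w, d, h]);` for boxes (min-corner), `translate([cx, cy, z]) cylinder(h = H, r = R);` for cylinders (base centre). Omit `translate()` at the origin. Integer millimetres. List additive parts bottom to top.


cube([240, 220, 40]);
translate([0, 0, 40]) cube([240, 40, 180]);


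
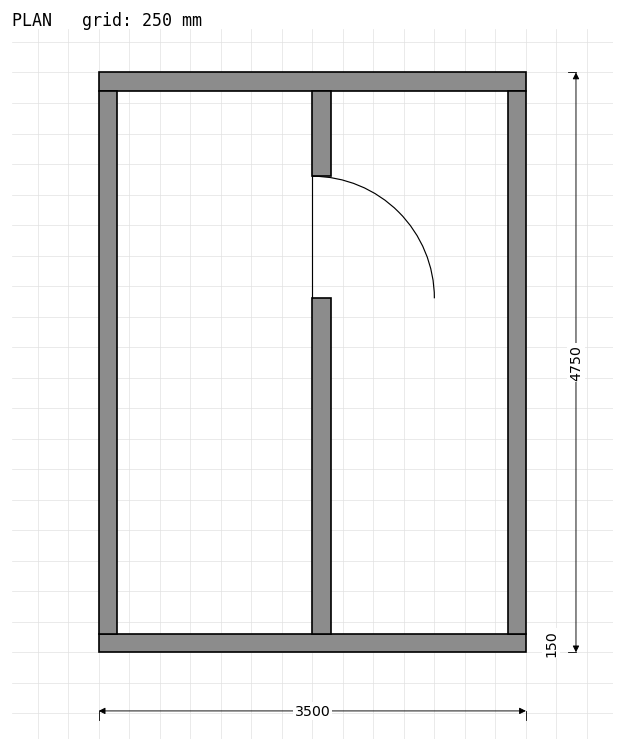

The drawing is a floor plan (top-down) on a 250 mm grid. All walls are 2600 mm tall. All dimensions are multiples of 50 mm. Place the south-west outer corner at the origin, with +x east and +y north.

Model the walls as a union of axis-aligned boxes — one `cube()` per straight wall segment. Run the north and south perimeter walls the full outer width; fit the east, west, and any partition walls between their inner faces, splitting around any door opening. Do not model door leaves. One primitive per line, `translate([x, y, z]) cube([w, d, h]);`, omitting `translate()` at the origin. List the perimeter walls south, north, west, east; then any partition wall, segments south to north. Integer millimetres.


cube([3500, 150, 2600]);
translate([0, 4600, 0]) cube([3500, 150, 2600]);
translate([0, 150, 0]) cube([150, 4450, 2600]);
translate([3350, 150, 0]) cube([150, 4450, 2600]);
translate([1750, 150, 0]) cube([150, 2750, 2600]);
translate([1750, 3900, 0]) cube([150, 700, 2600]);
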